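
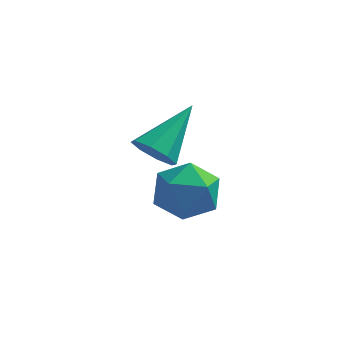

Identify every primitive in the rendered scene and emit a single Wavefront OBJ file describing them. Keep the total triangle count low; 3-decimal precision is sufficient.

v -2.153 1.07 0.417
v -1.092 0.552 0.548
v -2.928 -0.632 -0.028
v -1.867 -1.15 0.103
v -2.441 -0.722 1.052
v -1.962 0.33 1.327
v -2.058 -0.41 -0.807
v -1.579 0.642 -0.532
v -1.033 -0.363 -0.208
v -1.27 -0.555 0.941
v -2.75 0.475 -0.421
v -2.987 0.283 0.728
v -2.709 -1.624 3.062
v -1.971 -1.883 2.852
v -1.831 -0.096 4.258
v -2.19 -1.453 2.463
v -2.713 -1.123 2.425
v -3.234 -1.086 2.76
v -3.447 -1.365 3.271
v -3.227 -1.795 3.66
v -2.704 -2.125 3.698
v -2.183 -2.162 3.363
f 1 12 6
f 1 6 2
f 1 2 8
f 1 8 11
f 1 11 12
f 2 6 10
f 6 12 5
f 12 11 3
f 11 8 7
f 8 2 9
f 4 10 5
f 4 5 3
f 4 3 7
f 4 7 9
f 4 9 10
f 5 10 6
f 3 5 12
f 7 3 11
f 9 7 8
f 10 9 2
f 14 13 16
f 14 16 15
f 16 13 17
f 16 17 15
f 17 13 18
f 17 18 15
f 18 13 19
f 18 19 15
f 19 13 20
f 19 20 15
f 20 13 21
f 20 21 15
f 21 13 22
f 21 22 15
f 22 13 14
f 22 14 15



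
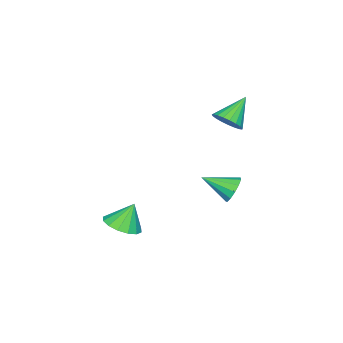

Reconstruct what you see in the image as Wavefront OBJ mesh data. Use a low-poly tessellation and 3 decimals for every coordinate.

v -0.027 2.436 1.31
v 0.253 2.017 1.72
v -1.033 2.624 2.19
v 0.363 2.251 1.796
v 0.406 2.518 1.788
v 0.374 2.771 1.698
v 0.273 2.966 1.54
v 0.12 3.069 1.343
v -0.059 3.063 1.14
v -0.232 2.949 0.967
v -0.369 2.746 0.852
v -0.447 2.489 0.817
v -0.453 2.224 0.868
v -0.384 1.995 0.995
v -0.254 1.843 1.176
v -0.085 1.793 1.38
v 0.095 1.854 1.573
v 2.859 -0.281 -3.594
v 3.571 -0.005 -3.39
v 2.461 0.001 -2.586
v 3.377 0.315 -3.556
v 3.044 0.475 -3.732
v 2.662 0.433 -3.871
v 2.332 0.199 -3.936
v 2.144 -0.163 -3.909
v 2.147 -0.557 -3.798
v 2.341 -0.876 -3.632
v 2.674 -1.036 -3.457
v 3.056 -0.994 -3.318
v 3.386 -0.76 -3.253
v 3.574 -0.398 -3.279
v 0.105 2.819 -2.16
v 0.305 3.152 -1.677
v 0.575 1.721 -1.6
v -0.021 3.052 -1.6
v -0.307 2.878 -1.7
v -0.462 2.685 -1.947
v -0.437 2.535 -2.261
v -0.241 2.475 -2.544
v 0.066 2.524 -2.705
v 0.384 2.667 -2.693
v 0.614 2.858 -2.512
v 0.682 3.037 -2.219
v 0.567 3.146 -1.908
f 2 1 4
f 2 4 3
f 4 1 5
f 4 5 3
f 5 1 6
f 5 6 3
f 6 1 7
f 6 7 3
f 7 1 8
f 7 8 3
f 8 1 9
f 8 9 3
f 9 1 10
f 9 10 3
f 10 1 11
f 10 11 3
f 11 1 12
f 11 12 3
f 12 1 13
f 12 13 3
f 13 1 14
f 13 14 3
f 14 1 15
f 14 15 3
f 15 1 16
f 15 16 3
f 16 1 17
f 16 17 3
f 17 1 2
f 17 2 3
f 19 18 21
f 19 21 20
f 21 18 22
f 21 22 20
f 22 18 23
f 22 23 20
f 23 18 24
f 23 24 20
f 24 18 25
f 24 25 20
f 25 18 26
f 25 26 20
f 26 18 27
f 26 27 20
f 27 18 28
f 27 28 20
f 28 18 29
f 28 29 20
f 29 18 30
f 29 30 20
f 30 18 31
f 30 31 20
f 31 18 19
f 31 19 20
f 33 32 35
f 33 35 34
f 35 32 36
f 35 36 34
f 36 32 37
f 36 37 34
f 37 32 38
f 37 38 34
f 38 32 39
f 38 39 34
f 39 32 40
f 39 40 34
f 40 32 41
f 40 41 34
f 41 32 42
f 41 42 34
f 42 32 43
f 42 43 34
f 43 32 44
f 43 44 34
f 44 32 33
f 44 33 34



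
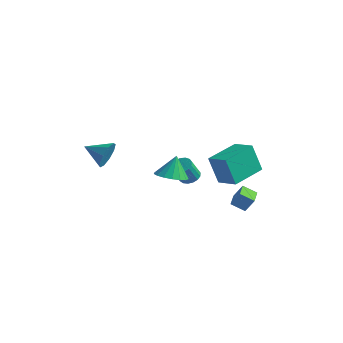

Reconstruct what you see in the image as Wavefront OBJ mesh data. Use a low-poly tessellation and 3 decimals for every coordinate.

v -1.951 -2.937 1.872
v -1.599 -3.221 2.639
v -3.189 -3.403 2.268
v -1.796 -2.649 2.7
v -2.065 -2.21 2.374
v -2.281 -2.112 1.813
v -2.343 -2.4 1.28
v -2.222 -2.939 1.024
v -1.974 -3.477 1.165
v -1.715 -3.762 1.637
v -1.568 -3.661 2.219
v 2.511 2.006 -1.545
v 2.94 2.239 -0.73
v 3.155 2.432 -2.007
v 3.585 2.665 -1.192
v 3.095 1.075 -1.588
v 3.525 1.308 -0.773
v 3.74 1.501 -2.05
v 4.169 1.734 -1.235
v 2.302 -1.267 1.137
v 2.577 -1.723 0.861
v 2.554 -2.37 1.907
v 2.278 -1.913 2.183
v 2.793 -1.564 0.964
v 2.77 -2.211 2.01
v 2.897 -1.337 1.106
v 2.873 -1.984 2.152
v 2.864 -1.094 1.256
v 2.841 -1.741 2.302
v 2.702 -0.891 1.378
v 2.679 -1.538 2.424
v 2.449 -0.773 1.445
v 2.426 -1.42 2.491
v 2.162 -0.769 1.442
v 2.139 -1.416 2.488
v 1.907 -0.878 1.368
v 1.884 -1.525 2.414
v 1.742 -1.077 1.242
v 1.719 -1.724 2.288
v 1.706 -1.319 1.092
v 1.682 -1.966 2.137
v 1.806 -1.549 0.952
v 1.782 -2.196 1.997
v 2.019 -1.714 0.854
v 1.996 -2.361 1.9
v 2.298 -1.777 0.821
v 2.274 -2.424 1.867
v 1.534 1.902 -0.821
v 1.05 1.622 0.921
v 1.619 3.989 -0.462
v 1.135 3.71 1.28
v 2.825 1.79 -0.48
v 2.341 1.511 1.262
v 2.91 3.878 -0.121
v 2.426 3.598 1.621
v 3.469 -3.985 2.595
v 4.183 -3.479 2.434
v 3.431 -3.535 3.845
v 3.854 -3.227 2.333
v 3.437 -3.149 2.292
v 3.028 -3.262 2.321
v 2.719 -3.541 2.412
v 2.582 -3.922 2.545
v 2.649 -4.317 2.69
v 2.903 -4.637 2.812
v 3.286 -4.807 2.885
v 3.712 -4.788 2.891
v 4.082 -4.586 2.829
v 4.311 -4.246 2.714
v 4.348 -3.847 2.571
f 2 1 4
f 2 4 3
f 4 1 5
f 4 5 3
f 5 1 6
f 5 6 3
f 6 1 7
f 6 7 3
f 7 1 8
f 7 8 3
f 8 1 9
f 8 9 3
f 9 1 10
f 9 10 3
f 10 1 11
f 10 11 3
f 11 1 2
f 11 2 3
f 13 15 12
f 16 13 12
f 12 15 14
f 14 16 12
f 13 19 15
f 17 13 16
f 17 19 13
f 15 19 14
f 18 16 14
f 14 19 18
f 18 17 16
f 19 17 18
f 21 20 24
f 21 24 22
f 22 24 25
f 22 25 23
f 24 20 26
f 24 26 25
f 25 26 27
f 25 27 23
f 26 20 28
f 26 28 27
f 27 28 29
f 27 29 23
f 28 20 30
f 28 30 29
f 29 30 31
f 29 31 23
f 30 20 32
f 30 32 31
f 31 32 33
f 31 33 23
f 32 20 34
f 32 34 33
f 33 34 35
f 33 35 23
f 34 20 36
f 34 36 35
f 35 36 37
f 35 37 23
f 36 20 38
f 36 38 37
f 37 38 39
f 37 39 23
f 38 20 40
f 38 40 39
f 39 40 41
f 39 41 23
f 40 20 42
f 40 42 41
f 41 42 43
f 41 43 23
f 42 20 44
f 42 44 43
f 43 44 45
f 43 45 23
f 44 20 46
f 44 46 45
f 45 46 47
f 45 47 23
f 46 20 21
f 46 21 47
f 47 21 22
f 47 22 23
f 49 51 48
f 52 49 48
f 48 51 50
f 50 52 48
f 49 55 51
f 53 49 52
f 53 55 49
f 51 55 50
f 54 52 50
f 50 55 54
f 54 53 52
f 55 53 54
f 57 56 59
f 57 59 58
f 59 56 60
f 59 60 58
f 60 56 61
f 60 61 58
f 61 56 62
f 61 62 58
f 62 56 63
f 62 63 58
f 63 56 64
f 63 64 58
f 64 56 65
f 64 65 58
f 65 56 66
f 65 66 58
f 66 56 67
f 66 67 58
f 67 56 68
f 67 68 58
f 68 56 69
f 68 69 58
f 69 56 70
f 69 70 58
f 70 56 57
f 70 57 58



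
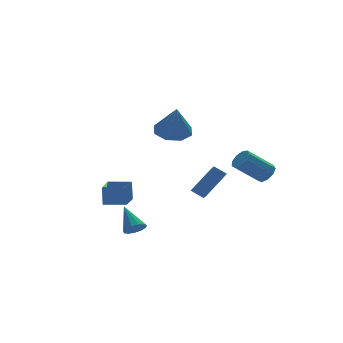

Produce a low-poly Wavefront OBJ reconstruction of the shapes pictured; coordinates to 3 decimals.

v 4.457 -1.98 -0.027
v 4.875 -1.948 0.457
v 3.54 -1.689 1.591
v 3.123 -1.72 1.107
v 4.81 -1.549 0.29
v 3.475 -1.29 1.423
v 4.58 -1.352 -0.026
v 3.245 -1.092 1.107
v 4.293 -1.448 -0.342
v 2.958 -1.188 0.791
v 4.082 -1.793 -0.511
v 2.748 -1.534 0.623
v 4.048 -2.225 -0.453
v 2.713 -1.966 0.681
v 4.205 -2.543 -0.195
v 2.87 -2.284 0.938
v 4.48 -2.597 0.141
v 3.145 -2.338 1.274
v 4.744 -2.362 0.399
v 3.41 -2.103 1.532
v -3.178 0.736 -1.785
v -3.407 -0.486 -0.912
v -2.942 1.337 -0.882
v -3.171 0.115 -0.009
v -2.029 0.445 -1.891
v -2.258 -0.777 -1.018
v -1.793 1.046 -0.988
v -2.022 -0.176 -0.115
v -1.971 -0.408 -3.243
v -1.633 -0.748 -2.85
v -2.009 0.808 -2.157
v -1.406 -0.567 -3.044
v -1.358 -0.336 -3.302
v -1.505 -0.128 -3.541
v -1.8 -0.008 -3.685
v -2.15 -0.016 -3.688
v -2.442 -0.148 -3.55
v -2.585 -0.362 -3.315
v -2.534 -0.591 -3.056
v -2.303 -0.762 -2.857
v -1.967 -0.821 -2.78
v 3.059 3.579 -2.955
v 2.771 2.775 -2.495
v 4.404 3.836 -1.667
v 4.116 3.032 -1.206
v 3.584 3.128 -3.414
v 3.296 2.324 -2.953
v 4.929 3.385 -2.125
v 4.641 2.581 -1.665
v 1.066 1.603 2.288
v 1.778 2.257 2.613
v 0.934 0.897 3.992
v 1.056 2.546 2.678
v 0.339 2.283 2.514
v 0.048 1.622 2.217
v 0.353 0.95 1.962
v 1.075 0.661 1.898
v 1.792 0.924 2.062
v 2.083 1.585 2.358
f 2 1 5
f 2 5 3
f 3 5 6
f 3 6 4
f 5 1 7
f 5 7 6
f 6 7 8
f 6 8 4
f 7 1 9
f 7 9 8
f 8 9 10
f 8 10 4
f 9 1 11
f 9 11 10
f 10 11 12
f 10 12 4
f 11 1 13
f 11 13 12
f 12 13 14
f 12 14 4
f 13 1 15
f 13 15 14
f 14 15 16
f 14 16 4
f 15 1 17
f 15 17 16
f 16 17 18
f 16 18 4
f 17 1 19
f 17 19 18
f 18 19 20
f 18 20 4
f 19 1 2
f 19 2 20
f 20 2 3
f 20 3 4
f 22 24 21
f 25 22 21
f 21 24 23
f 23 25 21
f 22 28 24
f 26 22 25
f 26 28 22
f 24 28 23
f 27 25 23
f 23 28 27
f 27 26 25
f 28 26 27
f 30 29 32
f 30 32 31
f 32 29 33
f 32 33 31
f 33 29 34
f 33 34 31
f 34 29 35
f 34 35 31
f 35 29 36
f 35 36 31
f 36 29 37
f 36 37 31
f 37 29 38
f 37 38 31
f 38 29 39
f 38 39 31
f 39 29 40
f 39 40 31
f 40 29 41
f 40 41 31
f 41 29 30
f 41 30 31
f 43 45 42
f 46 43 42
f 42 45 44
f 44 46 42
f 43 49 45
f 47 43 46
f 47 49 43
f 45 49 44
f 48 46 44
f 44 49 48
f 48 47 46
f 49 47 48
f 51 50 53
f 51 53 52
f 53 50 54
f 53 54 52
f 54 50 55
f 54 55 52
f 55 50 56
f 55 56 52
f 56 50 57
f 56 57 52
f 57 50 58
f 57 58 52
f 58 50 59
f 58 59 52
f 59 50 51
f 59 51 52



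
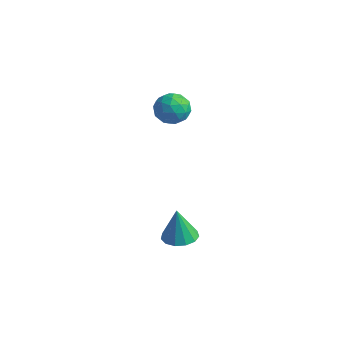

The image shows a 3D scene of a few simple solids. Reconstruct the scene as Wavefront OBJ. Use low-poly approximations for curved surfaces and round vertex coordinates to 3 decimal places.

v 3.144 -2.159 -2.756
v 3.769 -1.699 -2.685
v 2.996 -2.201 -1.204
v 3.421 -1.432 -2.711
v 2.985 -1.396 -2.751
v 2.599 -1.602 -2.793
v 2.386 -1.986 -2.824
v 2.414 -2.424 -2.833
v 2.674 -2.779 -2.817
v 3.082 -2.937 -2.783
v 3.511 -2.848 -2.74
v 3.822 -2.54 -2.702
v 3.919 -2.112 -2.681
v 0.449 -0.142 3.304
v 1.139 0.3 3.274
v 1.141 -1.24 3.026
v 1.831 -0.798 2.996
v 1.448 -0.914 3.713
v 1.021 -0.235 3.884
v 1.259 -0.705 2.416
v 0.832 -0.026 2.587
v 1.64 -0.048 2.725
v 1.757 -0.177 3.527
v 0.523 -0.763 2.773
v 0.64 -0.892 3.575
v 0.733 0.175 3.313
v 1.547 -1.115 2.987
v 1.322 -1.183 3.408
v 1.727 -0.923 3.39
v 0.664 -0.139 3.672
v 1.069 0.121 3.655
v 1.251 -0.593 3.912
v 1.211 -1.061 2.645
v 1.616 -0.801 2.628
v 0.553 -0.017 2.91
v 0.958 0.243 2.892
v 1.029 -0.347 2.388
v 1.433 0.231 2.973
v 1.84 -0.414 2.81
v 1.504 -0.36 2.469
v 1.252 0.039 2.57
v 1.502 0.155 3.444
v 1.909 -0.49 3.281
v 1.684 -0.558 3.702
v 1.432 -0.16 3.803
v 1.796 -0.049 3.122
v 0.371 -0.45 3.019
v 0.778 -1.095 2.856
v 0.848 -0.78 2.497
v 0.596 -0.382 2.598
v 0.44 -0.526 3.49
v 0.847 -1.171 3.327
v 1.028 -0.979 3.73
v 0.776 -0.58 3.831
v 0.484 -0.891 3.178
f 2 1 4
f 2 4 3
f 4 1 5
f 4 5 3
f 5 1 6
f 5 6 3
f 6 1 7
f 6 7 3
f 7 1 8
f 7 8 3
f 8 1 9
f 8 9 3
f 9 1 10
f 9 10 3
f 10 1 11
f 10 11 3
f 11 1 12
f 11 12 3
f 12 1 13
f 12 13 3
f 13 1 2
f 13 2 3
f 14 51 30
f 51 25 54
f 30 54 19
f 51 54 30
f 14 30 26
f 30 19 31
f 26 31 15
f 30 31 26
f 14 26 35
f 26 15 36
f 35 36 21
f 26 36 35
f 14 35 47
f 35 21 50
f 47 50 24
f 35 50 47
f 14 47 51
f 47 24 55
f 51 55 25
f 47 55 51
f 15 31 42
f 31 19 45
f 42 45 23
f 31 45 42
f 19 54 32
f 54 25 53
f 32 53 18
f 54 53 32
f 25 55 52
f 55 24 48
f 52 48 16
f 55 48 52
f 24 50 49
f 50 21 37
f 49 37 20
f 50 37 49
f 21 36 41
f 36 15 38
f 41 38 22
f 36 38 41
f 17 43 29
f 43 23 44
f 29 44 18
f 43 44 29
f 17 29 27
f 29 18 28
f 27 28 16
f 29 28 27
f 17 27 34
f 27 16 33
f 34 33 20
f 27 33 34
f 17 34 39
f 34 20 40
f 39 40 22
f 34 40 39
f 17 39 43
f 39 22 46
f 43 46 23
f 39 46 43
f 18 44 32
f 44 23 45
f 32 45 19
f 44 45 32
f 16 28 52
f 28 18 53
f 52 53 25
f 28 53 52
f 20 33 49
f 33 16 48
f 49 48 24
f 33 48 49
f 22 40 41
f 40 20 37
f 41 37 21
f 40 37 41
f 23 46 42
f 46 22 38
f 42 38 15
f 46 38 42



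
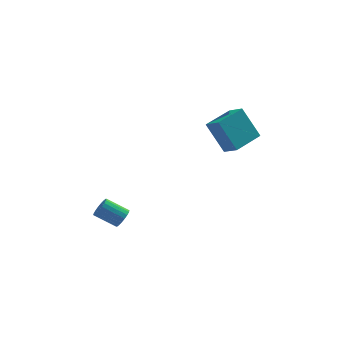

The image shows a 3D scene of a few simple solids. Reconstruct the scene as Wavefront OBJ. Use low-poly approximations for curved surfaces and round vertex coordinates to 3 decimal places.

v 2.26 -2.521 0.377
v 1.44 -1.991 1.948
v 3.478 -1.393 0.632
v 2.658 -0.863 2.203
v 2.782 -3.197 0.877
v 1.962 -2.667 2.448
v 4 -2.069 1.132
v 3.18 -1.539 2.703
v -2.519 -2.634 -3.971
v -2.315 -2.937 -3.534
v -3.376 -2.668 -2.851
v -3.581 -2.366 -3.289
v -2.226 -2.704 -3.488
v -3.287 -2.435 -2.805
v -2.195 -2.457 -3.537
v -3.257 -2.188 -2.855
v -2.229 -2.245 -3.673
v -3.29 -1.977 -2.99
v -2.32 -2.111 -3.867
v -3.381 -1.842 -3.185
v -2.451 -2.08 -4.083
v -3.512 -1.811 -3.4
v -2.595 -2.159 -4.276
v -3.656 -1.89 -3.593
v -2.724 -2.332 -4.409
v -3.785 -2.063 -3.726
v -2.813 -2.565 -4.455
v -3.874 -2.296 -3.772
v -2.843 -2.812 -4.405
v -3.905 -2.543 -3.723
v -2.81 -3.023 -4.27
v -3.871 -2.755 -3.587
v -2.719 -3.158 -4.075
v -3.78 -2.889 -3.393
v -2.588 -3.189 -3.86
v -3.649 -2.92 -3.177
v -2.444 -3.11 -3.667
v -3.505 -2.841 -2.984
f 2 4 1
f 5 2 1
f 1 4 3
f 3 5 1
f 2 8 4
f 6 2 5
f 6 8 2
f 4 8 3
f 7 5 3
f 3 8 7
f 7 6 5
f 8 6 7
f 10 9 13
f 10 13 11
f 11 13 14
f 11 14 12
f 13 9 15
f 13 15 14
f 14 15 16
f 14 16 12
f 15 9 17
f 15 17 16
f 16 17 18
f 16 18 12
f 17 9 19
f 17 19 18
f 18 19 20
f 18 20 12
f 19 9 21
f 19 21 20
f 20 21 22
f 20 22 12
f 21 9 23
f 21 23 22
f 22 23 24
f 22 24 12
f 23 9 25
f 23 25 24
f 24 25 26
f 24 26 12
f 25 9 27
f 25 27 26
f 26 27 28
f 26 28 12
f 27 9 29
f 27 29 28
f 28 29 30
f 28 30 12
f 29 9 31
f 29 31 30
f 30 31 32
f 30 32 12
f 31 9 33
f 31 33 32
f 32 33 34
f 32 34 12
f 33 9 35
f 33 35 34
f 34 35 36
f 34 36 12
f 35 9 37
f 35 37 36
f 36 37 38
f 36 38 12
f 37 9 10
f 37 10 38
f 38 10 11
f 38 11 12



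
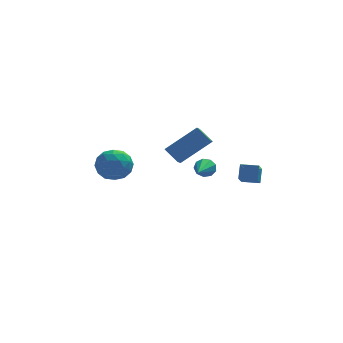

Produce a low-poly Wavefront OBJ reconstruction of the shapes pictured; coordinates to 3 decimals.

v -3.295 3.2 -1.731
v -2.705 3.249 -2.65
v -3.975 1.651 -2.25
v -3.385 1.7 -3.169
v -2.888 1.545 -2.208
v -2.467 2.502 -1.887
v -4.213 2.398 -3.013
v -3.792 3.355 -2.692
v -3.273 2.753 -3.443
v -2.453 2.226 -2.945
v -4.227 2.674 -1.955
v -3.407 2.147 -1.457
v -2.94 3.36 -2.145
v -3.74 1.54 -2.755
v -3.447 1.449 -2.19
v -3.101 1.478 -2.731
v -2.8 2.921 -1.696
v -2.453 2.95 -2.237
v -2.561 1.949 -1.977
v -4.227 1.95 -2.663
v -3.88 1.979 -3.204
v -3.579 3.422 -2.169
v -3.233 3.451 -2.71
v -4.119 2.951 -2.923
v -2.927 3.098 -3.151
v -3.327 2.187 -3.456
v -3.814 2.597 -3.364
v -3.566 3.16 -3.176
v -2.445 2.788 -2.859
v -2.846 1.878 -3.164
v -2.553 1.787 -2.599
v -2.306 2.349 -2.41
v -2.779 2.497 -3.325
v -3.834 3.022 -1.736
v -4.235 2.112 -2.041
v -4.374 2.551 -2.49
v -4.127 3.113 -2.301
v -3.353 2.713 -1.444
v -3.753 1.802 -1.749
v -3.114 1.74 -1.724
v -2.866 2.303 -1.536
v -3.901 2.403 -1.575
v -0.999 -0.742 0.332
v 0.708 -0.425 1.634
v -0.763 -0.044 -0.148
v 0.944 0.274 1.154
v -0.404 -1.374 -0.294
v 1.303 -1.056 1.008
v -0.168 -0.675 -0.774
v 1.539 -0.358 0.528
v 1.787 4.112 -3.973
v 2.097 4.209 -3.421
v 1.153 2.348 -3.307
v 1.689 4.366 -3.394
v 1.327 4.404 -3.637
v 1.181 4.306 -4.038
v 1.318 4.117 -4.408
v 1.675 3.926 -4.575
v 2.085 3.822 -4.459
v 2.355 3.854 -4.116
v 2.36 4.007 -3.706
v 2.311 -4.044 -0.199
v 2.471 -3.524 0.53
v 2.669 -2.804 -1.162
v 2.828 -2.284 -0.433
v 3.232 -4.316 -0.207
v 3.391 -3.796 0.522
v 3.589 -3.076 -1.17
v 3.749 -2.556 -0.441
f 1 38 17
f 38 12 41
f 17 41 6
f 38 41 17
f 1 17 13
f 17 6 18
f 13 18 2
f 17 18 13
f 1 13 22
f 13 2 23
f 22 23 8
f 13 23 22
f 1 22 34
f 22 8 37
f 34 37 11
f 22 37 34
f 1 34 38
f 34 11 42
f 38 42 12
f 34 42 38
f 2 18 29
f 18 6 32
f 29 32 10
f 18 32 29
f 6 41 19
f 41 12 40
f 19 40 5
f 41 40 19
f 12 42 39
f 42 11 35
f 39 35 3
f 42 35 39
f 11 37 36
f 37 8 24
f 36 24 7
f 37 24 36
f 8 23 28
f 23 2 25
f 28 25 9
f 23 25 28
f 4 30 16
f 30 10 31
f 16 31 5
f 30 31 16
f 4 16 14
f 16 5 15
f 14 15 3
f 16 15 14
f 4 14 21
f 14 3 20
f 21 20 7
f 14 20 21
f 4 21 26
f 21 7 27
f 26 27 9
f 21 27 26
f 4 26 30
f 26 9 33
f 30 33 10
f 26 33 30
f 5 31 19
f 31 10 32
f 19 32 6
f 31 32 19
f 3 15 39
f 15 5 40
f 39 40 12
f 15 40 39
f 7 20 36
f 20 3 35
f 36 35 11
f 20 35 36
f 9 27 28
f 27 7 24
f 28 24 8
f 27 24 28
f 10 33 29
f 33 9 25
f 29 25 2
f 33 25 29
f 44 46 43
f 47 44 43
f 43 46 45
f 45 47 43
f 44 50 46
f 48 44 47
f 48 50 44
f 46 50 45
f 49 47 45
f 45 50 49
f 49 48 47
f 50 48 49
f 52 51 54
f 52 54 53
f 54 51 55
f 54 55 53
f 55 51 56
f 55 56 53
f 56 51 57
f 56 57 53
f 57 51 58
f 57 58 53
f 58 51 59
f 58 59 53
f 59 51 60
f 59 60 53
f 60 51 61
f 60 61 53
f 61 51 52
f 61 52 53
f 63 65 62
f 66 63 62
f 62 65 64
f 64 66 62
f 63 69 65
f 67 63 66
f 67 69 63
f 65 69 64
f 68 66 64
f 64 69 68
f 68 67 66
f 69 67 68



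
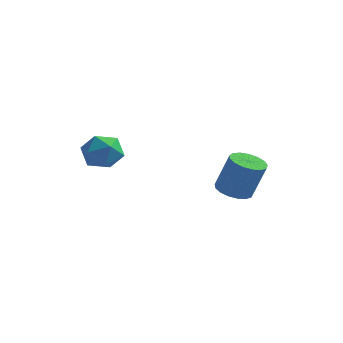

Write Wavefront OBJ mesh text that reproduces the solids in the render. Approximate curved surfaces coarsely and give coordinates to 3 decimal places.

v -2.605 -1.864 3.414
v -1.993 -1.553 3.647
v -2.327 -2.847 3.993
v -1.715 -2.536 4.226
v -2.356 -2.304 4.473
v -2.528 -1.697 4.115
v -1.792 -2.703 3.525
v -1.964 -2.096 3.167
v -1.49 -2.072 3.716
v -1.839 -1.825 4.302
v -2.481 -2.575 3.338
v -2.83 -2.328 3.924
v 0.543 1.627 1.187
v 1.07 1.931 0.988
v 1.544 1.976 2.315
v 1.017 1.673 2.513
v 0.873 2.158 1.05
v 1.348 2.203 2.377
v 0.601 2.263 1.144
v 1.076 2.308 2.471
v 0.316 2.223 1.247
v 0.791 2.268 2.574
v 0.082 2.046 1.337
v 0.557 2.091 2.664
v -0.046 1.773 1.392
v 0.429 1.818 2.719
v -0.039 1.467 1.4
v 0.436 1.512 2.727
v 0.101 1.198 1.359
v 0.576 1.243 2.686
v 0.342 1.027 1.279
v 0.817 1.072 2.606
v 0.629 0.993 1.177
v 1.104 1.038 2.504
v 0.896 1.105 1.078
v 1.371 1.15 2.405
v 1.083 1.337 1.003
v 1.557 1.382 2.33
v 1.145 1.635 0.971
v 1.62 1.68 2.298
f 1 12 6
f 1 6 2
f 1 2 8
f 1 8 11
f 1 11 12
f 2 6 10
f 6 12 5
f 12 11 3
f 11 8 7
f 8 2 9
f 4 10 5
f 4 5 3
f 4 3 7
f 4 7 9
f 4 9 10
f 5 10 6
f 3 5 12
f 7 3 11
f 9 7 8
f 10 9 2
f 14 13 17
f 14 17 15
f 15 17 18
f 15 18 16
f 17 13 19
f 17 19 18
f 18 19 20
f 18 20 16
f 19 13 21
f 19 21 20
f 20 21 22
f 20 22 16
f 21 13 23
f 21 23 22
f 22 23 24
f 22 24 16
f 23 13 25
f 23 25 24
f 24 25 26
f 24 26 16
f 25 13 27
f 25 27 26
f 26 27 28
f 26 28 16
f 27 13 29
f 27 29 28
f 28 29 30
f 28 30 16
f 29 13 31
f 29 31 30
f 30 31 32
f 30 32 16
f 31 13 33
f 31 33 32
f 32 33 34
f 32 34 16
f 33 13 35
f 33 35 34
f 34 35 36
f 34 36 16
f 35 13 37
f 35 37 36
f 36 37 38
f 36 38 16
f 37 13 39
f 37 39 38
f 38 39 40
f 38 40 16
f 39 13 14
f 39 14 40
f 40 14 15
f 40 15 16



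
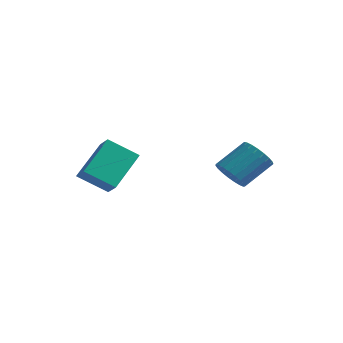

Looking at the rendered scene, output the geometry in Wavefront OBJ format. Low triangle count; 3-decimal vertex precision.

v 0.488 2.875 2.046
v 1.023 2.352 2.3
v 1.647 3.462 3.269
v 1.112 3.985 3.014
v 1.177 2.489 2.044
v 1.801 3.599 3.013
v 1.212 2.692 1.789
v 1.836 3.802 2.757
v 1.122 2.927 1.577
v 1.746 4.037 2.546
v 0.922 3.153 1.447
v 1.547 4.263 2.416
v 0.647 3.331 1.42
v 1.272 4.441 2.389
v 0.345 3.43 1.502
v 0.969 4.54 2.47
v 0.067 3.433 1.677
v 0.691 4.543 2.646
v -0.138 3.34 1.916
v 0.486 4.45 2.885
v -0.235 3.166 2.178
v 0.39 4.276 3.146
v -0.206 2.942 2.416
v 0.418 4.052 3.385
v -0.058 2.706 2.591
v 0.566 3.816 3.56
v 0.184 2.5 2.671
v 0.808 3.61 3.64
v 0.479 2.358 2.643
v 1.104 3.468 3.612
v 0.776 2.306 2.512
v 1.4 3.416 3.481
v -3.581 0.48 1.11
v -4.663 -0.122 1.94
v -3.503 2.04 2.344
v -4.585 1.438 3.173
v -2.915 0.022 1.647
v -3.997 -0.58 2.476
v -2.837 1.582 2.88
v -3.919 0.98 3.71
f 2 1 5
f 2 5 3
f 3 5 6
f 3 6 4
f 5 1 7
f 5 7 6
f 6 7 8
f 6 8 4
f 7 1 9
f 7 9 8
f 8 9 10
f 8 10 4
f 9 1 11
f 9 11 10
f 10 11 12
f 10 12 4
f 11 1 13
f 11 13 12
f 12 13 14
f 12 14 4
f 13 1 15
f 13 15 14
f 14 15 16
f 14 16 4
f 15 1 17
f 15 17 16
f 16 17 18
f 16 18 4
f 17 1 19
f 17 19 18
f 18 19 20
f 18 20 4
f 19 1 21
f 19 21 20
f 20 21 22
f 20 22 4
f 21 1 23
f 21 23 22
f 22 23 24
f 22 24 4
f 23 1 25
f 23 25 24
f 24 25 26
f 24 26 4
f 25 1 27
f 25 27 26
f 26 27 28
f 26 28 4
f 27 1 29
f 27 29 28
f 28 29 30
f 28 30 4
f 29 1 31
f 29 31 30
f 30 31 32
f 30 32 4
f 31 1 2
f 31 2 32
f 32 2 3
f 32 3 4
f 34 36 33
f 37 34 33
f 33 36 35
f 35 37 33
f 34 40 36
f 38 34 37
f 38 40 34
f 36 40 35
f 39 37 35
f 35 40 39
f 39 38 37
f 40 38 39



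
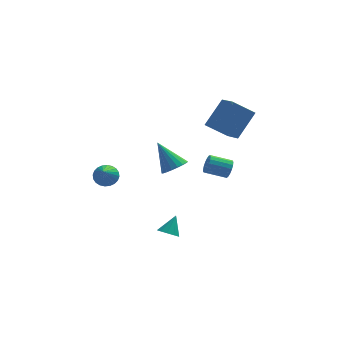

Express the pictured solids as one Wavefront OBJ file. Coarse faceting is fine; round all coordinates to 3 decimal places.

v 3.309 -0.964 -0.527
v 3.522 -0.678 0.004
v 2.244 -0.569 0.458
v 2.031 -0.856 -0.073
v 3.473 -0.446 -0.19
v 2.195 -0.337 0.265
v 3.386 -0.332 -0.461
v 2.109 -0.224 -0.007
v 3.281 -0.364 -0.747
v 2.004 -0.255 -0.293
v 3.183 -0.533 -0.983
v 1.906 -0.424 -0.529
v 3.114 -0.801 -1.114
v 1.836 -0.692 -0.66
v 3.089 -1.106 -1.111
v 1.812 -0.997 -0.657
v 3.114 -1.379 -0.974
v 1.837 -1.27 -0.52
v 3.184 -1.557 -0.735
v 1.907 -1.448 -0.281
v 3.283 -1.599 -0.448
v 2.006 -1.49 0.006
v 3.387 -1.496 -0.179
v 2.11 -1.387 0.275
v 3.474 -1.271 0.01
v 2.196 -1.162 0.464
v 3.522 -0.975 0.076
v 2.245 -0.867 0.53
v -0.44 -3.934 -3.698
v 0.109 -4.317 -3.717
v 0.06 -3.266 -2.702
v 0.171 -3.992 -3.966
v -0 -3.645 -4.113
v -0.34 -3.409 -4.101
v -0.718 -3.373 -3.936
v -0.989 -3.551 -3.679
v -1.051 -3.876 -3.43
v -0.88 -4.223 -3.284
v -0.54 -4.46 -3.295
v -0.163 -4.496 -3.461
v 0.378 1.136 -1.584
v 1.052 0.93 -1.075
v -0.558 2.044 0.024
v 1.152 1.277 -1.213
v 1.098 1.597 -1.425
v 0.902 1.826 -1.668
v 0.602 1.918 -1.895
v 0.257 1.855 -2.06
v -0.064 1.65 -2.131
v -0.297 1.343 -2.093
v -0.396 0.995 -1.955
v -0.343 0.675 -1.743
v -0.146 0.447 -1.5
v 0.154 0.355 -1.273
v 0.499 0.418 -1.108
v 0.819 0.623 -1.038
v -3.75 -1.937 -0.031
v -3.013 -2.077 -0.044
v -3.99 -3.323 1.231
v -3.029 -1.879 0.171
v -3.156 -1.689 0.355
v -3.372 -1.538 0.48
v -3.646 -1.447 0.528
v -3.936 -1.43 0.49
v -4.197 -1.491 0.374
v -4.391 -1.62 0.196
v -4.486 -1.796 -0.017
v -4.47 -1.995 -0.232
v -4.344 -2.184 -0.416
v -4.127 -2.336 -0.541
v -3.853 -2.426 -0.589
v -3.563 -2.443 -0.552
v -3.302 -2.382 -0.435
v -3.109 -2.254 -0.257
v 2.572 0.179 2.308
v 3.68 1.185 3.781
v 2.143 1.566 1.684
v 3.252 2.571 3.157
v 3.908 0.149 1.323
v 5.017 1.154 2.796
v 3.48 1.535 0.699
v 4.588 2.541 2.172
f 2 1 5
f 2 5 3
f 3 5 6
f 3 6 4
f 5 1 7
f 5 7 6
f 6 7 8
f 6 8 4
f 7 1 9
f 7 9 8
f 8 9 10
f 8 10 4
f 9 1 11
f 9 11 10
f 10 11 12
f 10 12 4
f 11 1 13
f 11 13 12
f 12 13 14
f 12 14 4
f 13 1 15
f 13 15 14
f 14 15 16
f 14 16 4
f 15 1 17
f 15 17 16
f 16 17 18
f 16 18 4
f 17 1 19
f 17 19 18
f 18 19 20
f 18 20 4
f 19 1 21
f 19 21 20
f 20 21 22
f 20 22 4
f 21 1 23
f 21 23 22
f 22 23 24
f 22 24 4
f 23 1 25
f 23 25 24
f 24 25 26
f 24 26 4
f 25 1 27
f 25 27 26
f 26 27 28
f 26 28 4
f 27 1 2
f 27 2 28
f 28 2 3
f 28 3 4
f 30 29 32
f 30 32 31
f 32 29 33
f 32 33 31
f 33 29 34
f 33 34 31
f 34 29 35
f 34 35 31
f 35 29 36
f 35 36 31
f 36 29 37
f 36 37 31
f 37 29 38
f 37 38 31
f 38 29 39
f 38 39 31
f 39 29 40
f 39 40 31
f 40 29 30
f 40 30 31
f 42 41 44
f 42 44 43
f 44 41 45
f 44 45 43
f 45 41 46
f 45 46 43
f 46 41 47
f 46 47 43
f 47 41 48
f 47 48 43
f 48 41 49
f 48 49 43
f 49 41 50
f 49 50 43
f 50 41 51
f 50 51 43
f 51 41 52
f 51 52 43
f 52 41 53
f 52 53 43
f 53 41 54
f 53 54 43
f 54 41 55
f 54 55 43
f 55 41 56
f 55 56 43
f 56 41 42
f 56 42 43
f 58 57 60
f 58 60 59
f 60 57 61
f 60 61 59
f 61 57 62
f 61 62 59
f 62 57 63
f 62 63 59
f 63 57 64
f 63 64 59
f 64 57 65
f 64 65 59
f 65 57 66
f 65 66 59
f 66 57 67
f 66 67 59
f 67 57 68
f 67 68 59
f 68 57 69
f 68 69 59
f 69 57 70
f 69 70 59
f 70 57 71
f 70 71 59
f 71 57 72
f 71 72 59
f 72 57 73
f 72 73 59
f 73 57 74
f 73 74 59
f 74 57 58
f 74 58 59
f 76 78 75
f 79 76 75
f 75 78 77
f 77 79 75
f 76 82 78
f 80 76 79
f 80 82 76
f 78 82 77
f 81 79 77
f 77 82 81
f 81 80 79
f 82 80 81



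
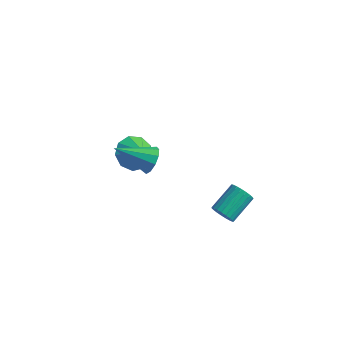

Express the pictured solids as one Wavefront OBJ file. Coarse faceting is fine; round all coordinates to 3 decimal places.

v -1.727 3.241 -0.385
v -1.076 3.689 -0.795
v -1.073 2.959 0.345
v -1.362 4.053 -0.398
v -1.818 4.036 0.004
v -2.232 3.648 0.224
v -2.409 3.069 0.159
v -2.268 2.571 -0.16
v -1.873 2.386 -0.585
v -1.41 2.602 -0.917
v -1.095 3.116 -0.999
v 3.739 1.178 0.149
v 4.162 1.27 -0.207
v 4.423 2.474 0.415
v 4.001 2.382 0.771
v 3.982 1.367 -0.319
v 4.244 2.571 0.303
v 3.761 1.431 -0.35
v 4.022 2.635 0.272
v 3.536 1.452 -0.295
v 3.797 2.656 0.327
v 3.345 1.425 -0.163
v 3.607 2.629 0.459
v 3.223 1.355 0.023
v 3.485 2.559 0.644
v 3.191 1.255 0.23
v 3.452 2.459 0.852
v 3.253 1.142 0.424
v 3.514 2.346 1.046
v 3.399 1.035 0.57
v 3.66 2.238 1.192
v 3.604 0.952 0.643
v 3.865 2.156 1.265
v 3.832 0.909 0.631
v 4.094 2.113 1.253
v 4.045 0.912 0.536
v 4.306 2.116 1.158
v 4.204 0.961 0.373
v 4.466 2.165 0.995
v 4.283 1.048 0.172
v 4.545 2.252 0.794
v 4.268 1.157 -0.033
v 4.53 2.361 0.589
v 0.664 0.719 2.717
v 1.043 0.648 3.276
v -0.664 -0.019 3.523
v 0.849 1.02 3.298
v 0.584 1.277 3.097
v 0.35 1.321 2.751
v 0.235 1.135 2.392
v 0.284 0.79 2.157
v 0.479 0.418 2.136
v 0.743 0.161 2.337
v 0.978 0.117 2.683
v 1.093 0.303 3.042
f 2 1 4
f 2 4 3
f 4 1 5
f 4 5 3
f 5 1 6
f 5 6 3
f 6 1 7
f 6 7 3
f 7 1 8
f 7 8 3
f 8 1 9
f 8 9 3
f 9 1 10
f 9 10 3
f 10 1 11
f 10 11 3
f 11 1 2
f 11 2 3
f 13 12 16
f 13 16 14
f 14 16 17
f 14 17 15
f 16 12 18
f 16 18 17
f 17 18 19
f 17 19 15
f 18 12 20
f 18 20 19
f 19 20 21
f 19 21 15
f 20 12 22
f 20 22 21
f 21 22 23
f 21 23 15
f 22 12 24
f 22 24 23
f 23 24 25
f 23 25 15
f 24 12 26
f 24 26 25
f 25 26 27
f 25 27 15
f 26 12 28
f 26 28 27
f 27 28 29
f 27 29 15
f 28 12 30
f 28 30 29
f 29 30 31
f 29 31 15
f 30 12 32
f 30 32 31
f 31 32 33
f 31 33 15
f 32 12 34
f 32 34 33
f 33 34 35
f 33 35 15
f 34 12 36
f 34 36 35
f 35 36 37
f 35 37 15
f 36 12 38
f 36 38 37
f 37 38 39
f 37 39 15
f 38 12 40
f 38 40 39
f 39 40 41
f 39 41 15
f 40 12 42
f 40 42 41
f 41 42 43
f 41 43 15
f 42 12 13
f 42 13 43
f 43 13 14
f 43 14 15
f 45 44 47
f 45 47 46
f 47 44 48
f 47 48 46
f 48 44 49
f 48 49 46
f 49 44 50
f 49 50 46
f 50 44 51
f 50 51 46
f 51 44 52
f 51 52 46
f 52 44 53
f 52 53 46
f 53 44 54
f 53 54 46
f 54 44 55
f 54 55 46
f 55 44 45
f 55 45 46



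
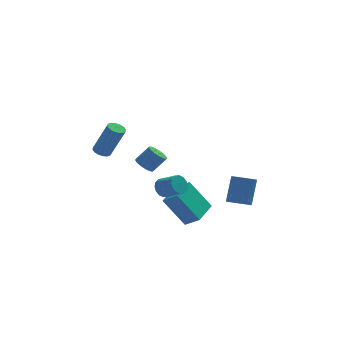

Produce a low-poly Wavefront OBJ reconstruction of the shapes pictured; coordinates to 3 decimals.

v -4.039 0.086 0.684
v -3.559 0.112 0.487
v -2.8 -0.2 2.3
v -3.281 -0.226 2.496
v -3.62 0.365 0.556
v -2.861 0.053 2.369
v -3.793 0.543 0.659
v -3.034 0.231 2.472
v -4.032 0.599 0.769
v -3.273 0.287 2.582
v -4.274 0.517 0.856
v -3.515 0.205 2.669
v -4.452 0.32 0.897
v -3.693 0.008 2.709
v -4.52 0.06 0.88
v -3.761 -0.252 2.693
v -4.459 -0.193 0.811
v -3.7 -0.505 2.624
v -4.286 -0.371 0.708
v -3.527 -0.683 2.521
v -4.047 -0.427 0.598
v -3.288 -0.739 2.411
v -3.805 -0.345 0.511
v -3.046 -0.657 2.324
v -3.627 -0.148 0.471
v -2.868 -0.46 2.283
v -0.967 -0.58 -2.893
v -0.279 -1.089 -2.284
v -0.111 0.806 -2.699
v 0.576 0.297 -2.09
v 0.144 -1.037 -4.53
v 0.831 -1.546 -3.921
v 0.999 0.349 -4.336
v 1.687 -0.16 -3.727
v -1.507 2.812 -2
v -1.038 2.661 -2.392
v -0.284 2.717 -1.512
v -0.753 2.868 -1.12
v -1.047 2.962 -2.404
v -0.293 3.018 -1.524
v -1.161 3.229 -2.322
v -0.408 3.285 -1.442
v -1.355 3.4 -2.167
v -0.601 3.456 -1.287
v -1.584 3.437 -1.974
v -0.83 3.493 -1.094
v -1.794 3.33 -1.787
v -1.041 3.386 -0.907
v -1.939 3.105 -1.648
v -1.186 3.161 -0.768
v -1.985 2.813 -1.59
v -1.232 2.869 -0.71
v -1.922 2.52 -1.626
v -1.168 2.576 -0.746
v -1.763 2.295 -1.748
v -1.009 2.351 -0.868
v -1.545 2.187 -1.927
v -0.792 2.243 -1.047
v -1.319 2.223 -2.123
v -0.565 2.279 -1.243
v -1.136 2.394 -2.291
v -0.382 2.45 -1.411
v -1.092 -1.644 -1.328
v -0.712 -1.62 -1.805
v 0.052 -2.292 -1.228
v -0.328 -2.316 -0.752
v -0.632 -1.374 -1.624
v 0.133 -2.046 -1.047
v -0.675 -1.2 -1.364
v 0.089 -1.872 -0.787
v -0.83 -1.145 -1.095
v -0.066 -1.817 -0.518
v -1.055 -1.224 -0.888
v -0.291 -1.896 -0.311
v -1.291 -1.415 -0.799
v -0.526 -2.087 -0.222
v -1.472 -1.668 -0.852
v -0.708 -2.34 -0.275
v -1.553 -1.914 -1.033
v -0.788 -2.586 -0.456
v -1.509 -2.088 -1.293
v -0.745 -2.76 -0.716
v -1.354 -2.143 -1.562
v -0.59 -2.815 -0.985
v -1.129 -2.064 -1.769
v -0.365 -2.736 -1.192
v -0.894 -1.873 -1.858
v -0.129 -2.545 -1.281
v 3.175 0.062 -3.774
v 3.606 -0.466 -3.615
v 4.016 0.31 -2.148
v 3.585 0.838 -2.306
v 3.811 -0.23 -3.797
v 4.221 0.547 -2.33
v 3.845 0.085 -3.973
v 4.256 0.862 -2.506
v 3.7 0.393 -4.096
v 4.11 1.17 -2.629
v 3.414 0.613 -4.132
v 3.824 1.39 -2.665
v 3.064 0.685 -4.072
v 3.474 1.462 -2.605
v 2.744 0.59 -3.932
v 3.154 1.366 -2.465
v 2.539 0.353 -3.75
v 2.949 1.13 -2.283
v 2.504 0.038 -3.574
v 2.915 0.815 -2.107
v 2.65 -0.27 -3.451
v 3.06 0.507 -1.984
v 2.936 -0.49 -3.415
v 3.346 0.287 -1.948
v 3.286 -0.562 -3.475
v 3.696 0.215 -2.008
f 2 1 5
f 2 5 3
f 3 5 6
f 3 6 4
f 5 1 7
f 5 7 6
f 6 7 8
f 6 8 4
f 7 1 9
f 7 9 8
f 8 9 10
f 8 10 4
f 9 1 11
f 9 11 10
f 10 11 12
f 10 12 4
f 11 1 13
f 11 13 12
f 12 13 14
f 12 14 4
f 13 1 15
f 13 15 14
f 14 15 16
f 14 16 4
f 15 1 17
f 15 17 16
f 16 17 18
f 16 18 4
f 17 1 19
f 17 19 18
f 18 19 20
f 18 20 4
f 19 1 21
f 19 21 20
f 20 21 22
f 20 22 4
f 21 1 23
f 21 23 22
f 22 23 24
f 22 24 4
f 23 1 25
f 23 25 24
f 24 25 26
f 24 26 4
f 25 1 2
f 25 2 26
f 26 2 3
f 26 3 4
f 28 30 27
f 31 28 27
f 27 30 29
f 29 31 27
f 28 34 30
f 32 28 31
f 32 34 28
f 30 34 29
f 33 31 29
f 29 34 33
f 33 32 31
f 34 32 33
f 36 35 39
f 36 39 37
f 37 39 40
f 37 40 38
f 39 35 41
f 39 41 40
f 40 41 42
f 40 42 38
f 41 35 43
f 41 43 42
f 42 43 44
f 42 44 38
f 43 35 45
f 43 45 44
f 44 45 46
f 44 46 38
f 45 35 47
f 45 47 46
f 46 47 48
f 46 48 38
f 47 35 49
f 47 49 48
f 48 49 50
f 48 50 38
f 49 35 51
f 49 51 50
f 50 51 52
f 50 52 38
f 51 35 53
f 51 53 52
f 52 53 54
f 52 54 38
f 53 35 55
f 53 55 54
f 54 55 56
f 54 56 38
f 55 35 57
f 55 57 56
f 56 57 58
f 56 58 38
f 57 35 59
f 57 59 58
f 58 59 60
f 58 60 38
f 59 35 61
f 59 61 60
f 60 61 62
f 60 62 38
f 61 35 36
f 61 36 62
f 62 36 37
f 62 37 38
f 64 63 67
f 64 67 65
f 65 67 68
f 65 68 66
f 67 63 69
f 67 69 68
f 68 69 70
f 68 70 66
f 69 63 71
f 69 71 70
f 70 71 72
f 70 72 66
f 71 63 73
f 71 73 72
f 72 73 74
f 72 74 66
f 73 63 75
f 73 75 74
f 74 75 76
f 74 76 66
f 75 63 77
f 75 77 76
f 76 77 78
f 76 78 66
f 77 63 79
f 77 79 78
f 78 79 80
f 78 80 66
f 79 63 81
f 79 81 80
f 80 81 82
f 80 82 66
f 81 63 83
f 81 83 82
f 82 83 84
f 82 84 66
f 83 63 85
f 83 85 84
f 84 85 86
f 84 86 66
f 85 63 87
f 85 87 86
f 86 87 88
f 86 88 66
f 87 63 64
f 87 64 88
f 88 64 65
f 88 65 66
f 90 89 93
f 90 93 91
f 91 93 94
f 91 94 92
f 93 89 95
f 93 95 94
f 94 95 96
f 94 96 92
f 95 89 97
f 95 97 96
f 96 97 98
f 96 98 92
f 97 89 99
f 97 99 98
f 98 99 100
f 98 100 92
f 99 89 101
f 99 101 100
f 100 101 102
f 100 102 92
f 101 89 103
f 101 103 102
f 102 103 104
f 102 104 92
f 103 89 105
f 103 105 104
f 104 105 106
f 104 106 92
f 105 89 107
f 105 107 106
f 106 107 108
f 106 108 92
f 107 89 109
f 107 109 108
f 108 109 110
f 108 110 92
f 109 89 111
f 109 111 110
f 110 111 112
f 110 112 92
f 111 89 113
f 111 113 112
f 112 113 114
f 112 114 92
f 113 89 90
f 113 90 114
f 114 90 91
f 114 91 92



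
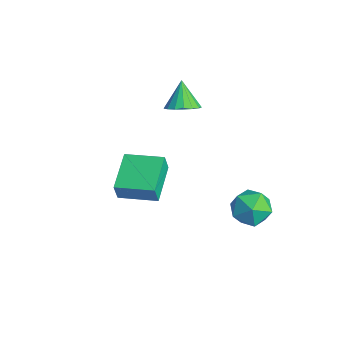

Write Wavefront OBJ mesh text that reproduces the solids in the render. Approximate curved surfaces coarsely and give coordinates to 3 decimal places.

v 0.729 -2.021 1.073
v 0.854 -2.248 2.06
v 1.854 -0.456 1.29
v 1.98 -0.682 2.277
v 2.46 -3.198 0.583
v 2.586 -3.424 1.57
v 3.586 -1.632 0.8
v 3.711 -1.859 1.787
v 2.591 4.011 -1.754
v 3.409 4.226 -2.558
v 1.771 2.774 -2.922
v 2.589 2.989 -3.726
v 2.87 2.426 -2.743
v 3.378 3.191 -2.022
v 1.802 3.809 -3.458
v 2.31 4.574 -2.737
v 2.922 4.102 -3.612
v 3.582 3.247 -3.169
v 1.598 3.753 -2.311
v 2.258 2.898 -1.868
v -2.285 1.941 1.362
v -1.524 2.16 1.849
v -3.195 2.259 2.638
v -1.647 2.546 1.665
v -1.917 2.793 1.411
v -2.27 2.845 1.146
v -2.627 2.69 0.931
v -2.906 2.364 0.813
v -3.043 1.94 0.822
v -3.005 1.516 0.954
v -2.803 1.19 1.18
v -2.482 1.036 1.447
v -2.116 1.089 1.694
v -1.789 1.337 1.866
v -1.575 1.723 1.922
f 2 4 1
f 5 2 1
f 1 4 3
f 3 5 1
f 2 8 4
f 6 2 5
f 6 8 2
f 4 8 3
f 7 5 3
f 3 8 7
f 7 6 5
f 8 6 7
f 9 20 14
f 9 14 10
f 9 10 16
f 9 16 19
f 9 19 20
f 10 14 18
f 14 20 13
f 20 19 11
f 19 16 15
f 16 10 17
f 12 18 13
f 12 13 11
f 12 11 15
f 12 15 17
f 12 17 18
f 13 18 14
f 11 13 20
f 15 11 19
f 17 15 16
f 18 17 10
f 22 21 24
f 22 24 23
f 24 21 25
f 24 25 23
f 25 21 26
f 25 26 23
f 26 21 27
f 26 27 23
f 27 21 28
f 27 28 23
f 28 21 29
f 28 29 23
f 29 21 30
f 29 30 23
f 30 21 31
f 30 31 23
f 31 21 32
f 31 32 23
f 32 21 33
f 32 33 23
f 33 21 34
f 33 34 23
f 34 21 35
f 34 35 23
f 35 21 22
f 35 22 23



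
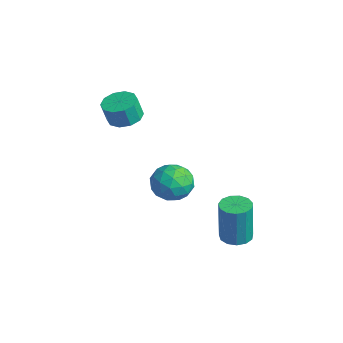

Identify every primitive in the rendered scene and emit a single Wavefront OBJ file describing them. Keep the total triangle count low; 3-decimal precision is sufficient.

v 3.97 2.693 -2.134
v 4.359 2.041 -2.17
v 4.419 1.955 0.017
v 4.03 2.607 0.054
v 4.65 2.355 -2.166
v 4.71 2.269 0.022
v 4.725 2.777 -2.151
v 4.785 2.69 0.037
v 4.561 3.172 -2.131
v 4.62 3.085 0.057
v 4.209 3.415 -2.112
v 4.268 3.328 0.076
v 3.781 3.429 -2.099
v 3.841 3.342 0.088
v 3.413 3.209 -2.098
v 3.473 3.122 0.089
v 3.222 2.826 -2.108
v 3.282 2.739 0.079
v 3.269 2.401 -2.126
v 3.328 2.314 0.061
v 3.538 2.068 -2.147
v 3.598 1.982 0.041
v 3.945 1.934 -2.163
v 4.004 1.848 0.024
v -1.807 0.101 3.006
v -1.041 0.477 3.114
v -1.047 0.175 4.203
v -1.813 -0.201 4.094
v -1.417 0.839 3.212
v -1.423 0.537 4.301
v -1.942 0.92 3.232
v -1.948 0.618 4.321
v -2.416 0.687 3.165
v -2.421 0.385 4.254
v -2.657 0.231 3.037
v -2.662 -0.071 4.126
v -2.573 -0.275 2.897
v -2.579 -0.577 3.986
v -2.197 -0.637 2.799
v -2.203 -0.939 3.888
v -1.672 -0.718 2.779
v -1.678 -1.02 3.868
v -1.199 -0.485 2.846
v -1.204 -0.787 3.935
v -0.958 -0.029 2.974
v -0.963 -0.331 4.063
v 0.724 1.979 0.404
v 1.724 1.64 0.214
v 0.096 0.52 -0.294
v 1.096 0.181 -0.484
v 0.735 0.248 0.524
v 1.123 1.15 0.955
v 0.697 1.01 -1.035
v 1.085 1.912 -0.604
v 1.707 1.041 -0.675
v 1.73 0.57 0.288
v 0.09 1.59 -0.368
v 0.113 1.119 0.595
v 1.279 1.938 0.37
v 0.541 0.222 -0.45
v 0.329 0.262 0.142
v 0.916 0.062 0.03
v 0.926 1.65 0.806
v 1.513 1.451 0.694
v 0.932 0.632 0.876
v 0.307 0.709 -0.774
v 0.894 0.51 -0.886
v 0.904 2.098 -0.11
v 1.491 1.898 -0.222
v 0.888 1.528 -0.956
v 1.857 1.386 -0.264
v 1.488 0.529 -0.674
v 1.253 1.016 -0.998
v 1.481 1.546 -0.745
v 1.87 1.11 0.302
v 1.502 0.252 -0.108
v 1.289 0.291 0.484
v 1.517 0.822 0.738
v 1.861 0.758 -0.221
v 0.318 1.908 0.028
v -0.05 1.05 -0.382
v 0.303 1.338 -0.818
v 0.531 1.869 -0.564
v 0.332 1.631 0.594
v -0.037 0.774 0.184
v 0.339 0.614 0.665
v 0.567 1.144 0.918
v -0.041 1.402 0.141
f 2 1 5
f 2 5 3
f 3 5 6
f 3 6 4
f 5 1 7
f 5 7 6
f 6 7 8
f 6 8 4
f 7 1 9
f 7 9 8
f 8 9 10
f 8 10 4
f 9 1 11
f 9 11 10
f 10 11 12
f 10 12 4
f 11 1 13
f 11 13 12
f 12 13 14
f 12 14 4
f 13 1 15
f 13 15 14
f 14 15 16
f 14 16 4
f 15 1 17
f 15 17 16
f 16 17 18
f 16 18 4
f 17 1 19
f 17 19 18
f 18 19 20
f 18 20 4
f 19 1 21
f 19 21 20
f 20 21 22
f 20 22 4
f 21 1 23
f 21 23 22
f 22 23 24
f 22 24 4
f 23 1 2
f 23 2 24
f 24 2 3
f 24 3 4
f 26 25 29
f 26 29 27
f 27 29 30
f 27 30 28
f 29 25 31
f 29 31 30
f 30 31 32
f 30 32 28
f 31 25 33
f 31 33 32
f 32 33 34
f 32 34 28
f 33 25 35
f 33 35 34
f 34 35 36
f 34 36 28
f 35 25 37
f 35 37 36
f 36 37 38
f 36 38 28
f 37 25 39
f 37 39 38
f 38 39 40
f 38 40 28
f 39 25 41
f 39 41 40
f 40 41 42
f 40 42 28
f 41 25 43
f 41 43 42
f 42 43 44
f 42 44 28
f 43 25 45
f 43 45 44
f 44 45 46
f 44 46 28
f 45 25 26
f 45 26 46
f 46 26 27
f 46 27 28
f 47 84 63
f 84 58 87
f 63 87 52
f 84 87 63
f 47 63 59
f 63 52 64
f 59 64 48
f 63 64 59
f 47 59 68
f 59 48 69
f 68 69 54
f 59 69 68
f 47 68 80
f 68 54 83
f 80 83 57
f 68 83 80
f 47 80 84
f 80 57 88
f 84 88 58
f 80 88 84
f 48 64 75
f 64 52 78
f 75 78 56
f 64 78 75
f 52 87 65
f 87 58 86
f 65 86 51
f 87 86 65
f 58 88 85
f 88 57 81
f 85 81 49
f 88 81 85
f 57 83 82
f 83 54 70
f 82 70 53
f 83 70 82
f 54 69 74
f 69 48 71
f 74 71 55
f 69 71 74
f 50 76 62
f 76 56 77
f 62 77 51
f 76 77 62
f 50 62 60
f 62 51 61
f 60 61 49
f 62 61 60
f 50 60 67
f 60 49 66
f 67 66 53
f 60 66 67
f 50 67 72
f 67 53 73
f 72 73 55
f 67 73 72
f 50 72 76
f 72 55 79
f 76 79 56
f 72 79 76
f 51 77 65
f 77 56 78
f 65 78 52
f 77 78 65
f 49 61 85
f 61 51 86
f 85 86 58
f 61 86 85
f 53 66 82
f 66 49 81
f 82 81 57
f 66 81 82
f 55 73 74
f 73 53 70
f 74 70 54
f 73 70 74
f 56 79 75
f 79 55 71
f 75 71 48
f 79 71 75



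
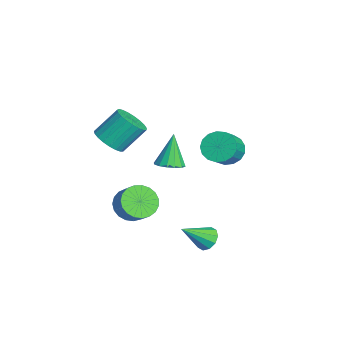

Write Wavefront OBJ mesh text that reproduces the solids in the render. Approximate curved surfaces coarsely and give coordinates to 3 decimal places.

v 3.292 0.207 -3.555
v 4.057 0.196 -3.791
v 3.668 -1.287 -2.265
v 4.018 0.512 -3.413
v 3.702 0.712 -3.09
v 3.23 0.719 -2.944
v 2.781 0.531 -3.032
v 2.528 0.219 -3.32
v 2.567 -0.098 -3.697
v 2.882 -0.298 -4.021
v 3.355 -0.305 -4.167
v 3.803 -0.116 -4.079
v 2.274 -3.735 -0.984
v 2.892 -3.321 -1.781
v 3.764 -2.991 -0.933
v 3.146 -3.405 -0.136
v 2.64 -2.964 -1.661
v 3.512 -2.634 -0.814
v 2.325 -2.74 -1.425
v 3.197 -2.409 -0.577
v 2.002 -2.688 -1.112
v 2.874 -2.357 -0.264
v 1.725 -2.817 -0.777
v 2.597 -2.486 0.071
v 1.543 -3.104 -0.478
v 2.415 -2.774 0.37
v 1.488 -3.501 -0.266
v 2.36 -3.171 0.582
v 1.568 -3.939 -0.178
v 2.44 -3.608 0.669
v 1.771 -4.341 -0.23
v 2.643 -4.011 0.617
v 2.06 -4.638 -0.412
v 2.932 -4.308 0.435
v 2.387 -4.78 -0.693
v 3.259 -4.449 0.155
v 2.694 -4.74 -1.024
v 3.566 -4.41 -0.177
v 2.928 -4.527 -1.348
v 3.8 -4.197 -0.501
v 3.05 -4.177 -1.609
v 3.921 -3.847 -0.762
v 3.037 -3.751 -1.762
v 3.909 -3.42 -0.915
v -2.491 2.445 -0.554
v -1.715 3.07 -0.943
v -0.573 2.341 0.165
v -1.349 1.715 0.554
v -1.912 3.344 -0.558
v -0.77 2.615 0.549
v -2.242 3.413 -0.173
v -1.1 2.684 0.935
v -2.629 3.26 0.126
v -1.487 2.53 1.233
v -2.985 2.92 0.268
v -1.843 2.19 1.376
v -3.227 2.471 0.222
v -2.085 1.741 1.33
v -3.301 2.016 -0.001
v -2.159 1.287 1.106
v -3.189 1.659 -0.351
v -2.047 0.93 0.756
v -2.917 1.483 -0.748
v -1.775 0.753 0.36
v -2.548 1.526 -1.1
v -1.406 0.797 0.008
v -2.166 1.78 -1.327
v -1.023 1.051 -0.219
v -1.858 2.187 -1.377
v -0.716 1.457 -0.269
v -1.695 2.652 -1.238
v -0.553 1.923 -0.131
v 0.216 -4.612 2.83
v 1.218 -4.728 3.086
v 1.005 -3.423 4.506
v 0.004 -3.308 4.25
v 1.236 -4.409 2.796
v 1.023 -3.104 4.215
v 1.077 -4.124 2.511
v 0.865 -2.82 3.93
v 0.77 -3.925 2.281
v 0.558 -2.62 3.701
v 0.367 -3.844 2.146
v 0.155 -2.539 3.566
v -0.062 -3.896 2.13
v -0.274 -2.591 3.549
v -0.443 -4.072 2.234
v -0.655 -2.767 3.654
v -0.71 -4.341 2.442
v -0.922 -3.036 3.862
v -0.816 -4.658 2.717
v -1.029 -3.353 4.137
v -0.745 -4.966 3.011
v -0.957 -3.661 4.431
v -0.507 -5.214 3.274
v -0.72 -3.909 4.694
v -0.144 -5.357 3.461
v -0.357 -4.052 4.88
v 0.281 -5.372 3.538
v 0.069 -4.067 4.958
v 0.695 -5.255 3.493
v 0.483 -3.95 4.912
v 1.026 -5.028 3.333
v 0.814 -3.723 4.753
v 2.03 -1.619 1.799
v 2.825 -1.461 2.086
v 1.27 -1.261 3.701
v 2.671 -1.066 1.95
v 2.345 -0.819 1.774
v 1.935 -0.787 1.604
v 1.55 -0.978 1.486
v 1.294 -1.341 1.452
v 1.235 -1.778 1.511
v 1.389 -2.173 1.647
v 1.715 -2.419 1.824
v 2.126 -2.451 1.994
v 2.51 -2.261 2.111
v 2.766 -1.898 2.145
f 2 1 4
f 2 4 3
f 4 1 5
f 4 5 3
f 5 1 6
f 5 6 3
f 6 1 7
f 6 7 3
f 7 1 8
f 7 8 3
f 8 1 9
f 8 9 3
f 9 1 10
f 9 10 3
f 10 1 11
f 10 11 3
f 11 1 12
f 11 12 3
f 12 1 2
f 12 2 3
f 14 13 17
f 14 17 15
f 15 17 18
f 15 18 16
f 17 13 19
f 17 19 18
f 18 19 20
f 18 20 16
f 19 13 21
f 19 21 20
f 20 21 22
f 20 22 16
f 21 13 23
f 21 23 22
f 22 23 24
f 22 24 16
f 23 13 25
f 23 25 24
f 24 25 26
f 24 26 16
f 25 13 27
f 25 27 26
f 26 27 28
f 26 28 16
f 27 13 29
f 27 29 28
f 28 29 30
f 28 30 16
f 29 13 31
f 29 31 30
f 30 31 32
f 30 32 16
f 31 13 33
f 31 33 32
f 32 33 34
f 32 34 16
f 33 13 35
f 33 35 34
f 34 35 36
f 34 36 16
f 35 13 37
f 35 37 36
f 36 37 38
f 36 38 16
f 37 13 39
f 37 39 38
f 38 39 40
f 38 40 16
f 39 13 41
f 39 41 40
f 40 41 42
f 40 42 16
f 41 13 43
f 41 43 42
f 42 43 44
f 42 44 16
f 43 13 14
f 43 14 44
f 44 14 15
f 44 15 16
f 46 45 49
f 46 49 47
f 47 49 50
f 47 50 48
f 49 45 51
f 49 51 50
f 50 51 52
f 50 52 48
f 51 45 53
f 51 53 52
f 52 53 54
f 52 54 48
f 53 45 55
f 53 55 54
f 54 55 56
f 54 56 48
f 55 45 57
f 55 57 56
f 56 57 58
f 56 58 48
f 57 45 59
f 57 59 58
f 58 59 60
f 58 60 48
f 59 45 61
f 59 61 60
f 60 61 62
f 60 62 48
f 61 45 63
f 61 63 62
f 62 63 64
f 62 64 48
f 63 45 65
f 63 65 64
f 64 65 66
f 64 66 48
f 65 45 67
f 65 67 66
f 66 67 68
f 66 68 48
f 67 45 69
f 67 69 68
f 68 69 70
f 68 70 48
f 69 45 71
f 69 71 70
f 70 71 72
f 70 72 48
f 71 45 46
f 71 46 72
f 72 46 47
f 72 47 48
f 74 73 77
f 74 77 75
f 75 77 78
f 75 78 76
f 77 73 79
f 77 79 78
f 78 79 80
f 78 80 76
f 79 73 81
f 79 81 80
f 80 81 82
f 80 82 76
f 81 73 83
f 81 83 82
f 82 83 84
f 82 84 76
f 83 73 85
f 83 85 84
f 84 85 86
f 84 86 76
f 85 73 87
f 85 87 86
f 86 87 88
f 86 88 76
f 87 73 89
f 87 89 88
f 88 89 90
f 88 90 76
f 89 73 91
f 89 91 90
f 90 91 92
f 90 92 76
f 91 73 93
f 91 93 92
f 92 93 94
f 92 94 76
f 93 73 95
f 93 95 94
f 94 95 96
f 94 96 76
f 95 73 97
f 95 97 96
f 96 97 98
f 96 98 76
f 97 73 99
f 97 99 98
f 98 99 100
f 98 100 76
f 99 73 101
f 99 101 100
f 100 101 102
f 100 102 76
f 101 73 103
f 101 103 102
f 102 103 104
f 102 104 76
f 103 73 74
f 103 74 104
f 104 74 75
f 104 75 76
f 106 105 108
f 106 108 107
f 108 105 109
f 108 109 107
f 109 105 110
f 109 110 107
f 110 105 111
f 110 111 107
f 111 105 112
f 111 112 107
f 112 105 113
f 112 113 107
f 113 105 114
f 113 114 107
f 114 105 115
f 114 115 107
f 115 105 116
f 115 116 107
f 116 105 117
f 116 117 107
f 117 105 118
f 117 118 107
f 118 105 106
f 118 106 107



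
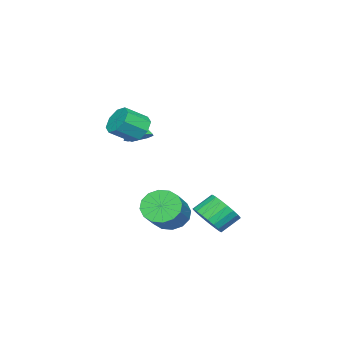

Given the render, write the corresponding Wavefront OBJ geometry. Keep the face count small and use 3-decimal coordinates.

v 1.48 -2.098 2.512
v 2.196 -1.73 2.066
v 3.116 -2.554 2.862
v 2.4 -2.922 3.308
v 2.022 -1.366 2.643
v 2.942 -2.191 3.44
v 1.531 -1.431 3.144
v 2.451 -2.256 3.94
v 1.01 -1.886 3.274
v 1.93 -2.711 4.07
v 0.764 -2.466 2.958
v 1.684 -3.29 3.754
v 0.938 -2.829 2.38
v 1.858 -3.654 3.177
v 1.429 -2.764 1.88
v 2.349 -3.589 2.676
v 1.95 -2.309 1.75
v 2.87 -3.134 2.546
v 2.304 0.055 -2.765
v 2.93 -0.103 -3.631
v 4.702 0.287 -2.421
v 4.076 0.445 -1.555
v 2.813 0.444 -3.635
v 4.584 0.833 -2.425
v 2.559 0.886 -3.406
v 4.331 1.276 -2.196
v 2.237 1.106 -3.005
v 4.009 1.496 -1.795
v 1.933 1.044 -2.54
v 3.705 1.434 -1.33
v 1.729 0.717 -2.135
v 3.5 1.107 -0.925
v 1.678 0.213 -1.899
v 3.45 0.603 -0.689
v 1.796 -0.333 -1.895
v 3.567 0.056 -0.685
v 2.049 -0.776 -2.124
v 3.821 -0.386 -0.914
v 2.371 -0.996 -2.525
v 4.143 -0.606 -1.315
v 2.675 -0.934 -2.99
v 4.447 -0.544 -1.78
v 2.88 -0.607 -3.395
v 4.651 -0.217 -2.185
v 3.449 2.675 -2.356
v 4.275 3.128 -1.939
v 3.496 3.798 -1.126
v 2.671 3.345 -1.544
v 4.176 3.398 -2.257
v 3.397 4.068 -1.444
v 3.951 3.543 -2.591
v 3.173 4.213 -1.779
v 3.64 3.538 -2.885
v 2.861 4.208 -2.073
v 3.296 3.383 -3.088
v 2.517 4.054 -2.275
v 2.978 3.107 -3.164
v 2.199 3.777 -2.351
v 2.742 2.755 -3.1
v 1.963 3.425 -2.288
v 2.628 2.39 -2.908
v 1.849 3.06 -2.096
v 2.656 2.074 -2.621
v 1.877 2.744 -1.808
v 2.821 1.861 -2.287
v 2.043 2.532 -1.475
v 3.095 1.79 -1.966
v 2.317 2.46 -1.153
v 3.43 1.872 -1.712
v 2.652 2.542 -0.899
v 3.769 2.092 -1.57
v 2.99 2.762 -0.757
v 4.052 2.413 -1.563
v 3.273 3.083 -0.75
v 4.231 2.78 -1.694
v 3.452 3.45 -0.881
v -0.934 -3.455 1.007
v -0.521 -4.136 0.811
v -1.526 -4.265 2.573
v -0.194 -3.794 1.112
v -0.213 -3.293 1.363
v -0.57 -2.868 1.448
v -1.096 -2.718 1.326
v -1.547 -2.913 1.055
v -1.711 -3.362 0.761
v -1.511 -3.855 0.582
v -1.041 -4.161 0.602
f 2 1 5
f 2 5 3
f 3 5 6
f 3 6 4
f 5 1 7
f 5 7 6
f 6 7 8
f 6 8 4
f 7 1 9
f 7 9 8
f 8 9 10
f 8 10 4
f 9 1 11
f 9 11 10
f 10 11 12
f 10 12 4
f 11 1 13
f 11 13 12
f 12 13 14
f 12 14 4
f 13 1 15
f 13 15 14
f 14 15 16
f 14 16 4
f 15 1 17
f 15 17 16
f 16 17 18
f 16 18 4
f 17 1 2
f 17 2 18
f 18 2 3
f 18 3 4
f 20 19 23
f 20 23 21
f 21 23 24
f 21 24 22
f 23 19 25
f 23 25 24
f 24 25 26
f 24 26 22
f 25 19 27
f 25 27 26
f 26 27 28
f 26 28 22
f 27 19 29
f 27 29 28
f 28 29 30
f 28 30 22
f 29 19 31
f 29 31 30
f 30 31 32
f 30 32 22
f 31 19 33
f 31 33 32
f 32 33 34
f 32 34 22
f 33 19 35
f 33 35 34
f 34 35 36
f 34 36 22
f 35 19 37
f 35 37 36
f 36 37 38
f 36 38 22
f 37 19 39
f 37 39 38
f 38 39 40
f 38 40 22
f 39 19 41
f 39 41 40
f 40 41 42
f 40 42 22
f 41 19 43
f 41 43 42
f 42 43 44
f 42 44 22
f 43 19 20
f 43 20 44
f 44 20 21
f 44 21 22
f 46 45 49
f 46 49 47
f 47 49 50
f 47 50 48
f 49 45 51
f 49 51 50
f 50 51 52
f 50 52 48
f 51 45 53
f 51 53 52
f 52 53 54
f 52 54 48
f 53 45 55
f 53 55 54
f 54 55 56
f 54 56 48
f 55 45 57
f 55 57 56
f 56 57 58
f 56 58 48
f 57 45 59
f 57 59 58
f 58 59 60
f 58 60 48
f 59 45 61
f 59 61 60
f 60 61 62
f 60 62 48
f 61 45 63
f 61 63 62
f 62 63 64
f 62 64 48
f 63 45 65
f 63 65 64
f 64 65 66
f 64 66 48
f 65 45 67
f 65 67 66
f 66 67 68
f 66 68 48
f 67 45 69
f 67 69 68
f 68 69 70
f 68 70 48
f 69 45 71
f 69 71 70
f 70 71 72
f 70 72 48
f 71 45 73
f 71 73 72
f 72 73 74
f 72 74 48
f 73 45 75
f 73 75 74
f 74 75 76
f 74 76 48
f 75 45 46
f 75 46 76
f 76 46 47
f 76 47 48
f 78 77 80
f 78 80 79
f 80 77 81
f 80 81 79
f 81 77 82
f 81 82 79
f 82 77 83
f 82 83 79
f 83 77 84
f 83 84 79
f 84 77 85
f 84 85 79
f 85 77 86
f 85 86 79
f 86 77 87
f 86 87 79
f 87 77 78
f 87 78 79



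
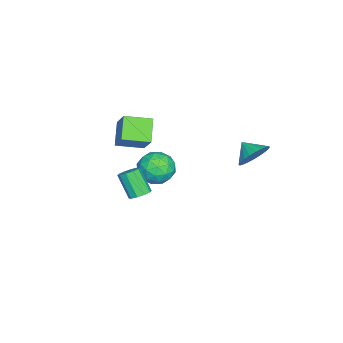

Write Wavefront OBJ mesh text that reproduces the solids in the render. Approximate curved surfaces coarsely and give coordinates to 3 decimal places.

v -4.027 -5.163 2.215
v -2.946 -4.399 3.674
v -4.656 -3.582 1.852
v -3.575 -2.818 3.311
v -2.745 -4.902 1.129
v -1.664 -4.138 2.588
v -3.374 -3.321 0.766
v -2.293 -2.557 2.225
v -2.434 3.465 2.174
v -1.82 3.718 3.039
v -2.966 2.595 2.806
v -2.183 3.983 3.1
v -2.589 4.159 3.001
v -2.968 4.215 2.759
v -3.255 4.141 2.416
v -3.4 3.951 2.031
v -3.378 3.676 1.671
v -3.193 3.365 1.398
v -2.877 3.072 1.259
v -2.484 2.846 1.279
v -2.083 2.728 1.453
v -1.742 2.737 1.752
v -1.521 2.872 2.124
v -1.458 3.11 2.505
v -1.564 3.409 2.828
v -1.575 -1.135 0.445
v -0.739 -0.777 1.225
v -1.221 -2.983 0.915
v -0.385 -2.625 1.695
v -1.543 -2.402 1.913
v -1.761 -1.26 1.622
v -0.199 -2.5 0.518
v -0.417 -1.358 0.227
v 0.112 -1.62 1.27
v -0.719 -1.56 2.132
v -1.241 -2.2 0.008
v -2.072 -2.14 0.87
v -1.188 -0.794 0.794
v -0.772 -2.966 1.346
v -1.453 -2.835 1.474
v -0.961 -2.625 1.933
v -1.789 -1.078 1.027
v -1.297 -0.867 1.486
v -1.77 -1.823 1.89
v -0.663 -2.893 0.654
v -0.171 -2.682 1.113
v -0.999 -1.135 0.207
v -0.507 -0.925 0.666
v -0.19 -1.937 0.25
v -0.196 -1.079 1.279
v 0.011 -2.165 1.555
v 0.121 -2.092 0.863
v -0.008 -1.42 0.692
v -0.685 -1.043 1.786
v -0.477 -2.13 2.062
v -1.157 -1.999 2.19
v -1.286 -1.327 2.019
v -0.185 -1.539 1.812
v -1.483 -1.63 0.078
v -1.275 -2.717 0.354
v -0.674 -2.433 0.121
v -0.803 -1.761 -0.05
v -1.971 -1.595 0.585
v -1.764 -2.681 0.861
v -1.952 -2.34 1.448
v -2.081 -1.668 1.277
v -1.775 -2.221 0.328
v 3.712 -1.376 2.432
v 4.112 -1.011 2.809
v 3.568 -1.819 4.166
v 3.168 -2.184 3.788
v 3.754 -0.818 2.781
v 3.21 -1.625 4.138
v 3.38 -0.838 2.619
v 2.836 -1.645 3.976
v 3.133 -1.063 2.386
v 2.589 -1.871 3.743
v 3.107 -1.408 2.17
v 2.563 -2.216 3.527
v 3.312 -1.741 2.054
v 2.768 -2.549 3.411
v 3.67 -1.935 2.082
v 3.126 -2.742 3.439
v 4.044 -1.915 2.244
v 3.5 -2.722 3.601
v 4.291 -1.689 2.477
v 3.747 -2.497 3.834
v 4.317 -1.344 2.693
v 3.773 -2.152 4.05
f 2 4 1
f 5 2 1
f 1 4 3
f 3 5 1
f 2 8 4
f 6 2 5
f 6 8 2
f 4 8 3
f 7 5 3
f 3 8 7
f 7 6 5
f 8 6 7
f 10 9 12
f 10 12 11
f 12 9 13
f 12 13 11
f 13 9 14
f 13 14 11
f 14 9 15
f 14 15 11
f 15 9 16
f 15 16 11
f 16 9 17
f 16 17 11
f 17 9 18
f 17 18 11
f 18 9 19
f 18 19 11
f 19 9 20
f 19 20 11
f 20 9 21
f 20 21 11
f 21 9 22
f 21 22 11
f 22 9 23
f 22 23 11
f 23 9 24
f 23 24 11
f 24 9 25
f 24 25 11
f 25 9 10
f 25 10 11
f 26 63 42
f 63 37 66
f 42 66 31
f 63 66 42
f 26 42 38
f 42 31 43
f 38 43 27
f 42 43 38
f 26 38 47
f 38 27 48
f 47 48 33
f 38 48 47
f 26 47 59
f 47 33 62
f 59 62 36
f 47 62 59
f 26 59 63
f 59 36 67
f 63 67 37
f 59 67 63
f 27 43 54
f 43 31 57
f 54 57 35
f 43 57 54
f 31 66 44
f 66 37 65
f 44 65 30
f 66 65 44
f 37 67 64
f 67 36 60
f 64 60 28
f 67 60 64
f 36 62 61
f 62 33 49
f 61 49 32
f 62 49 61
f 33 48 53
f 48 27 50
f 53 50 34
f 48 50 53
f 29 55 41
f 55 35 56
f 41 56 30
f 55 56 41
f 29 41 39
f 41 30 40
f 39 40 28
f 41 40 39
f 29 39 46
f 39 28 45
f 46 45 32
f 39 45 46
f 29 46 51
f 46 32 52
f 51 52 34
f 46 52 51
f 29 51 55
f 51 34 58
f 55 58 35
f 51 58 55
f 30 56 44
f 56 35 57
f 44 57 31
f 56 57 44
f 28 40 64
f 40 30 65
f 64 65 37
f 40 65 64
f 32 45 61
f 45 28 60
f 61 60 36
f 45 60 61
f 34 52 53
f 52 32 49
f 53 49 33
f 52 49 53
f 35 58 54
f 58 34 50
f 54 50 27
f 58 50 54
f 69 68 72
f 69 72 70
f 70 72 73
f 70 73 71
f 72 68 74
f 72 74 73
f 73 74 75
f 73 75 71
f 74 68 76
f 74 76 75
f 75 76 77
f 75 77 71
f 76 68 78
f 76 78 77
f 77 78 79
f 77 79 71
f 78 68 80
f 78 80 79
f 79 80 81
f 79 81 71
f 80 68 82
f 80 82 81
f 81 82 83
f 81 83 71
f 82 68 84
f 82 84 83
f 83 84 85
f 83 85 71
f 84 68 86
f 84 86 85
f 85 86 87
f 85 87 71
f 86 68 88
f 86 88 87
f 87 88 89
f 87 89 71
f 88 68 69
f 88 69 89
f 89 69 70
f 89 70 71



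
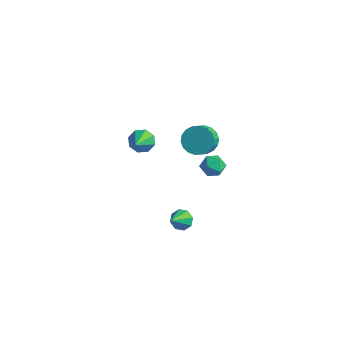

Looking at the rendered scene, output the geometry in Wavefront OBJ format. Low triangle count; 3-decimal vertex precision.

v -2.184 -0.604 2.823
v -1.515 -0.311 2.708
v -1.356 -2.016 4.057
v -1.779 -0.079 3.152
v -2.281 -0.154 3.403
v -2.727 -0.493 3.315
v -2.854 -0.897 2.938
v -2.59 -1.129 2.495
v -2.088 -1.053 2.244
v -1.642 -0.715 2.332
v -1.762 4.231 -2.21
v -1.221 4.637 -1.805
v -0.899 3.323 -2.455
v -0.358 3.729 -2.05
v -0.964 3.394 -1.672
v -1.497 3.955 -1.521
v -0.623 4.005 -2.739
v -1.156 4.566 -2.588
v -0.517 4.497 -2.132
v -0.727 4.12 -1.473
v -1.393 3.84 -2.787
v -1.603 3.463 -2.128
v -1.661 3.786 -0.01
v -1.038 3.462 -0.619
v -0.756 2.689 0.08
v -1.379 3.014 0.69
v -0.819 3.738 -0.402
v -0.537 2.966 0.297
v -0.767 4.024 -0.108
v -0.485 3.251 0.592
v -0.892 4.263 0.207
v -0.61 3.49 0.906
v -1.17 4.407 0.478
v -0.887 3.634 1.177
v -1.544 4.429 0.653
v -1.262 3.656 1.352
v -1.942 4.323 0.696
v -1.66 3.55 1.396
v -2.284 4.111 0.6
v -2.002 3.338 1.299
v -2.503 3.834 0.383
v -2.221 3.062 1.082
v -2.555 3.549 0.088
v -2.273 2.776 0.788
v -2.43 3.31 -0.226
v -2.148 2.537 0.473
v -2.153 3.166 -0.497
v -1.87 2.393 0.202
v -1.778 3.144 -0.672
v -1.496 2.371 0.027
v -1.38 3.25 -0.716
v -1.098 2.477 -0.016
v -0.71 0.889 -4.414
v -0.192 1.23 -4.135
v -0.49 -0.269 -3.406
v -0.647 1.34 -3.909
v -1.14 1.186 -3.978
v -1.38 0.858 -4.303
v -1.228 0.548 -4.692
v -0.773 0.437 -4.918
v -0.281 0.592 -4.849
v -0.04 0.92 -4.525
f 2 1 4
f 2 4 3
f 4 1 5
f 4 5 3
f 5 1 6
f 5 6 3
f 6 1 7
f 6 7 3
f 7 1 8
f 7 8 3
f 8 1 9
f 8 9 3
f 9 1 10
f 9 10 3
f 10 1 2
f 10 2 3
f 11 22 16
f 11 16 12
f 11 12 18
f 11 18 21
f 11 21 22
f 12 16 20
f 16 22 15
f 22 21 13
f 21 18 17
f 18 12 19
f 14 20 15
f 14 15 13
f 14 13 17
f 14 17 19
f 14 19 20
f 15 20 16
f 13 15 22
f 17 13 21
f 19 17 18
f 20 19 12
f 24 23 27
f 24 27 25
f 25 27 28
f 25 28 26
f 27 23 29
f 27 29 28
f 28 29 30
f 28 30 26
f 29 23 31
f 29 31 30
f 30 31 32
f 30 32 26
f 31 23 33
f 31 33 32
f 32 33 34
f 32 34 26
f 33 23 35
f 33 35 34
f 34 35 36
f 34 36 26
f 35 23 37
f 35 37 36
f 36 37 38
f 36 38 26
f 37 23 39
f 37 39 38
f 38 39 40
f 38 40 26
f 39 23 41
f 39 41 40
f 40 41 42
f 40 42 26
f 41 23 43
f 41 43 42
f 42 43 44
f 42 44 26
f 43 23 45
f 43 45 44
f 44 45 46
f 44 46 26
f 45 23 47
f 45 47 46
f 46 47 48
f 46 48 26
f 47 23 49
f 47 49 48
f 48 49 50
f 48 50 26
f 49 23 51
f 49 51 50
f 50 51 52
f 50 52 26
f 51 23 24
f 51 24 52
f 52 24 25
f 52 25 26
f 54 53 56
f 54 56 55
f 56 53 57
f 56 57 55
f 57 53 58
f 57 58 55
f 58 53 59
f 58 59 55
f 59 53 60
f 59 60 55
f 60 53 61
f 60 61 55
f 61 53 62
f 61 62 55
f 62 53 54
f 62 54 55



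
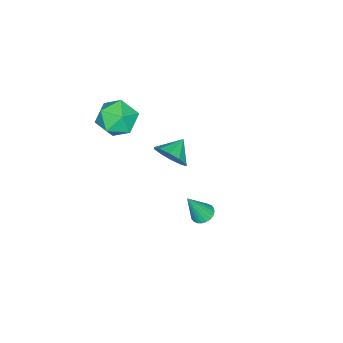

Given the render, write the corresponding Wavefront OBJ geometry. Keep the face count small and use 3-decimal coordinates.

v -0.531 -2.396 0.519
v 0.31 -2 0.912
v -0.37 -3.7 1.488
v 0.471 -3.304 1.881
v -0.424 -2.881 2.075
v -0.524 -2.074 1.476
v 0.464 -3.626 0.924
v 0.364 -2.819 0.325
v 0.925 -2.76 1.162
v 0.376 -2.299 1.874
v -0.436 -3.401 0.526
v -0.985 -2.94 1.238
v -2.941 -2.045 -3.641
v -2.511 -1.842 -2.913
v -3.879 -1.935 -3.119
v -2.607 -1.387 -3.181
v -2.83 -1.182 -3.626
v -3.096 -1.308 -4.076
v -3.302 -1.715 -4.36
v -3.37 -2.248 -4.37
v -3.275 -2.704 -4.101
v -3.051 -2.908 -3.657
v -2.786 -2.783 -3.207
v -2.579 -2.376 -2.922
v 2.542 2.767 -0.014
v 2.975 2.619 -0.239
v 3.078 2.373 1.274
v 3.016 2.809 -0.198
v 2.985 2.993 -0.129
v 2.886 3.143 -0.042
v 2.735 3.235 0.049
v 2.554 3.256 0.13
v 2.372 3.202 0.189
v 2.216 3.082 0.218
v 2.109 2.915 0.211
v 2.069 2.724 0.169
v 2.1 2.54 0.1
v 2.199 2.391 0.014
v 2.35 2.299 -0.077
v 2.53 2.278 -0.159
v 2.712 2.331 -0.218
v 2.869 2.451 -0.246
f 1 12 6
f 1 6 2
f 1 2 8
f 1 8 11
f 1 11 12
f 2 6 10
f 6 12 5
f 12 11 3
f 11 8 7
f 8 2 9
f 4 10 5
f 4 5 3
f 4 3 7
f 4 7 9
f 4 9 10
f 5 10 6
f 3 5 12
f 7 3 11
f 9 7 8
f 10 9 2
f 14 13 16
f 14 16 15
f 16 13 17
f 16 17 15
f 17 13 18
f 17 18 15
f 18 13 19
f 18 19 15
f 19 13 20
f 19 20 15
f 20 13 21
f 20 21 15
f 21 13 22
f 21 22 15
f 22 13 23
f 22 23 15
f 23 13 24
f 23 24 15
f 24 13 14
f 24 14 15
f 26 25 28
f 26 28 27
f 28 25 29
f 28 29 27
f 29 25 30
f 29 30 27
f 30 25 31
f 30 31 27
f 31 25 32
f 31 32 27
f 32 25 33
f 32 33 27
f 33 25 34
f 33 34 27
f 34 25 35
f 34 35 27
f 35 25 36
f 35 36 27
f 36 25 37
f 36 37 27
f 37 25 38
f 37 38 27
f 38 25 39
f 38 39 27
f 39 25 40
f 39 40 27
f 40 25 41
f 40 41 27
f 41 25 42
f 41 42 27
f 42 25 26
f 42 26 27



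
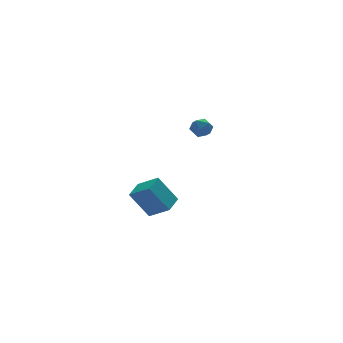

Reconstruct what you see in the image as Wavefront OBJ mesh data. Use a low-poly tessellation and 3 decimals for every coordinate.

v 3.294 3.497 -2.763
v 3.695 3.823 -3.226
v 4.205 3.017 -2.314
v 4.606 3.343 -2.777
v 4.285 3.705 -2.278
v 3.723 4.002 -2.556
v 4.177 2.838 -2.984
v 3.615 3.135 -3.262
v 4.241 3.417 -3.363
v 4.308 3.952 -2.926
v 3.592 2.888 -2.614
v 3.659 3.423 -2.177
v -2.137 -3.471 -4.908
v -2.971 -3.014 -3.498
v -1.331 -2.697 -4.681
v -2.164 -2.24 -3.272
v -1.476 -4.36 -4.228
v -2.309 -3.903 -2.819
v -0.669 -3.586 -4.002
v -1.503 -3.129 -2.592
f 1 12 6
f 1 6 2
f 1 2 8
f 1 8 11
f 1 11 12
f 2 6 10
f 6 12 5
f 12 11 3
f 11 8 7
f 8 2 9
f 4 10 5
f 4 5 3
f 4 3 7
f 4 7 9
f 4 9 10
f 5 10 6
f 3 5 12
f 7 3 11
f 9 7 8
f 10 9 2
f 14 16 13
f 17 14 13
f 13 16 15
f 15 17 13
f 14 20 16
f 18 14 17
f 18 20 14
f 16 20 15
f 19 17 15
f 15 20 19
f 19 18 17
f 20 18 19

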